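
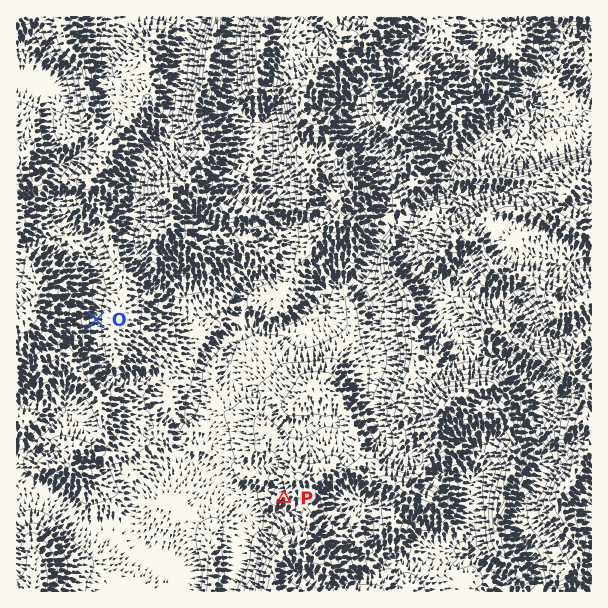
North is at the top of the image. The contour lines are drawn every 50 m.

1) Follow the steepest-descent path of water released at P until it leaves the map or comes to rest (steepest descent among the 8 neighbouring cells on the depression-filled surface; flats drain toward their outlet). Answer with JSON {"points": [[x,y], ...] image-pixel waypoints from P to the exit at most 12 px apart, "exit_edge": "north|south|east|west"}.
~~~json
{"points": [[284, 498], [275, 510], [263, 513], [251, 513], [239, 510], [228, 498], [218, 486], [206, 474], [194, 464], [182, 458], [180, 446], [180, 434], [185, 422], [192, 410], [197, 398], [197, 386], [198, 374], [203, 362], [212, 350], [221, 338], [233, 327], [245, 323], [257, 323], [269, 327], [281, 326], [293, 320], [303, 311], [314, 300], [324, 291], [335, 279], [347, 279], [359, 276], [369, 264], [374, 252], [378, 240], [387, 228], [399, 218], [411, 206], [423, 197], [435, 194], [444, 185], [447, 173], [450, 161], [459, 149], [471, 138], [483, 129], [495, 123], [507, 117], [516, 105], [522, 93], [528, 81], [534, 69], [546, 57], [551, 45], [554, 33], [561, 24], [573, 27], [585, 29], [591, 29]], "exit_edge": "east"}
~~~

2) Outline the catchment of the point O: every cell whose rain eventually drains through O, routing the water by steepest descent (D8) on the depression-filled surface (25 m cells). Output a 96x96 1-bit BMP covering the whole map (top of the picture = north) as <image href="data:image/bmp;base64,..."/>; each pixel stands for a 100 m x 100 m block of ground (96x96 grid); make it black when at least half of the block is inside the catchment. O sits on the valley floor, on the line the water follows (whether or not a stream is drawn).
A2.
<image width="96" height="96" href="data:image/bmp;base64,Qk2+BAAAAAAAAD4AAAAoAAAAYAAAAGAAAAABAAEAAAAAAIAEAAATCwAAEwsAAAIAAAAAAAAA////AAAAAAAAAAAAAAAAAAAAAAAAAAAAAAAAAAAAAAAAAAAAAAAAAAAAAAAAAAAAAAAAAAAAAAAAAAAAAAAAAAAAAAAAAAAAAAAAAAAAAAAAAAAAAAAAAAAAAAAAAAAAAAAAAAAAAAAAAAAAAAAAAAAAAAAAAAAAAAAAAAAAAAAAAAAAAAAAAAAAAAAAAAAAAAAAAAAAAAAAAAAAAAAAAAAAAAAAAAAAAAAAAAAAAAAAAAAAAAAAAAAAAAAAAAAAAAAAAAAAAAAAAAAAAAAAAAAAAAAAAAAAAAAAAAAAAAAAAAAAAAAAAAAAAAAAAAAAAAAAAAAAAAAAAAAAAAAAAAAAAAAAAAAAAAAAAAAAAAAAAAAAAAAAAAAAAAAAAAAAAAAAAAAAAAAAAAAAAAAAAAAAAAAAAAAAAAAAAAAAAAAAAAAAAAAAAAAAAAAAAAAAAAAAAAAAAAAAAAAAAAAAAAAAAAAAAAAAAAAAAAAAAAAAAAAAAAAAAAAAAAAAAAAAAAAAAAAAAAAAAAAAAAAAAAAAAAAAAAAAAAAAAAAAAAAAAAAAAAAAAAAAAAAAAAAAAAAAAAAAAAAAAAAAAAAAAAAAAAAAAAAAAAAAAAAAAAAAAAAAAAAAAAAAAAAAAAAAAAAAAAAAAAAAAAAAAAAAAAAAAAAAAAAAAAAAAAAAAAAAAAAAAAAAAAAAAAAAAAAAAAAAAAAAAAAAAAAAAAAAAAAAAACD/wAAAAAAAAAAAAD//4AAAAAAAAAAAAD//4AAAAAAAAAAAAD//4AAAAAAAAAAAAD//8AAAAAAAAAAAAD//8AAAAAAAAAAAAD//8AAAAAAAAAAAAD//8AAAAAAAAAAAAD//8AAAAAAAAAAAAD//4AAAAAAAAAAAAD//4AAAAAAAAAAAAD//4AAAAAAAAAAAAD//wAAAAAAAAAAAAD//wAAAAAAAAAAAAD//wAAAAAAAAAAAAD//gAAAAAAAAAAAAD//gAAAAAAAAAAAAD//gAAAAAAAAAAAAD//AAAAAAAAAAAAAD//AAAAAAAAAAAAAD/+AAAAAAAAAAAAAD/+AAAAAAAAAAAAAD/+AAAAAAAAAAAAAD/8AAAAAAAAAAAAAD/+AAAAAAAAAAAAAD/+AAAAAAAAAAAAAD//AAAAAAAAAAAAAD//gAAAAAAAAAAAAD//gAAAAAAAAAAAAD//gAAAAAAAAAAAAD//gAAAAAAAAAAAAD/+AAAAAAAAAAAAAD/+AAAAAAAAAAAAAD/+AAAAAAAAAAAAAD/8AAAAAAAAAAAAAD/8AAAAAAAAAAAAAD/8AAAAAAAAAAAAAD/8AAAAAAAAAAAAAD/8AAAAAAAAAAAAAD/8AAAAAAAAAAAAAD/8AAAAAAAAAAAAAD/4AAAAAAAAAAAAAD/4AAAAAAAAAAAAAD/4AAAAAAAAAAAAAD/wAAAAAAAAAAAAAD/gAAAAAAAAAAAAAD/AAAAAAAAAAAAAAD/AAAAAAAAAAAAAAD/AAAAAAAAAAAAAAD/AAAAAAAAAAAAAAD/AAAAAAAAAAAAAAA="/>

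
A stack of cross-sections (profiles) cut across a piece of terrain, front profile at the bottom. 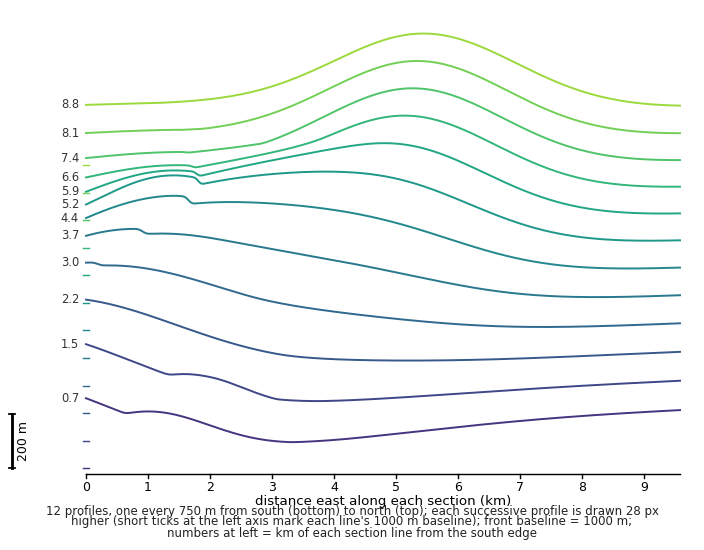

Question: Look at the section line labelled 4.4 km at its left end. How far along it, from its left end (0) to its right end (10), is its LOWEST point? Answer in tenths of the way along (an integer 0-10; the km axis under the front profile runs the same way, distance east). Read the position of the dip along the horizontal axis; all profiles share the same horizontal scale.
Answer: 9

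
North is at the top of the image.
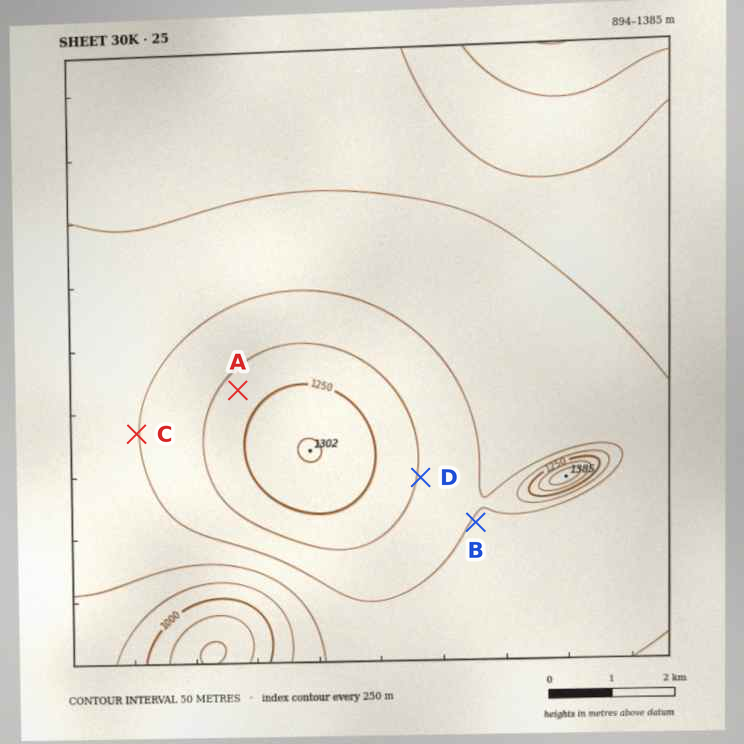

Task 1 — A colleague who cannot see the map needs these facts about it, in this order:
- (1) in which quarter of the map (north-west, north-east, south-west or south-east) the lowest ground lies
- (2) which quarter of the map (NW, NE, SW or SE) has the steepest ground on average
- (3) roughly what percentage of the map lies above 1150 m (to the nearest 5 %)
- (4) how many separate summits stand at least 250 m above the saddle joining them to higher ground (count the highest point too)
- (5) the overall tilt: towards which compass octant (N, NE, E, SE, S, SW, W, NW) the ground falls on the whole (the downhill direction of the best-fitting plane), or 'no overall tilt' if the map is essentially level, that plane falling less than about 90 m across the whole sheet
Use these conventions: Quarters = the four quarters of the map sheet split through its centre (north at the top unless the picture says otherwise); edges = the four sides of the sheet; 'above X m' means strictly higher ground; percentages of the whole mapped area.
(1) The lowest ground is in the south-west quarter.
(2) Slopes are steepest in the south-west quarter.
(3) Roughly 25 % of the ground is higher than 1150 m.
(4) Counting only tops that stand 250 m proud, the map has 1 summit.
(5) On the whole the map has no overall tilt.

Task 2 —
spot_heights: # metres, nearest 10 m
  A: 1220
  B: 1150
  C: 1150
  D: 1200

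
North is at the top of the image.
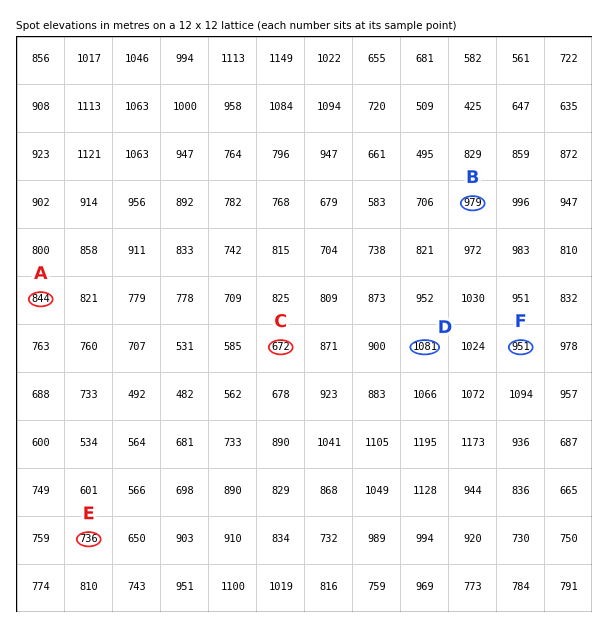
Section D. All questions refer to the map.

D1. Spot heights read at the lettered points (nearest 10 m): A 840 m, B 980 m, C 670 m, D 1080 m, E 740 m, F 950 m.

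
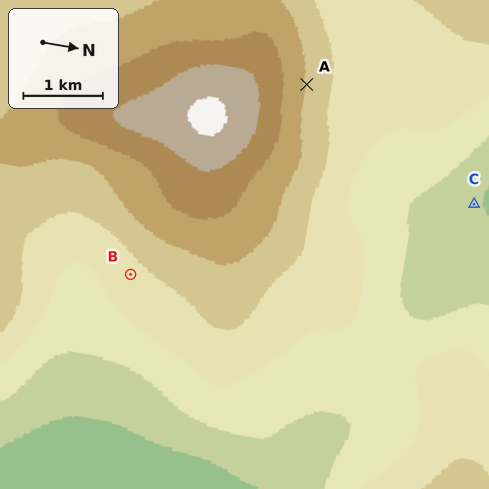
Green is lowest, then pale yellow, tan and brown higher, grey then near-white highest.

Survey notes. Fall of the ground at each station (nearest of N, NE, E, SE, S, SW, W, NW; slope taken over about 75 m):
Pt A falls N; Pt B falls SE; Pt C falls N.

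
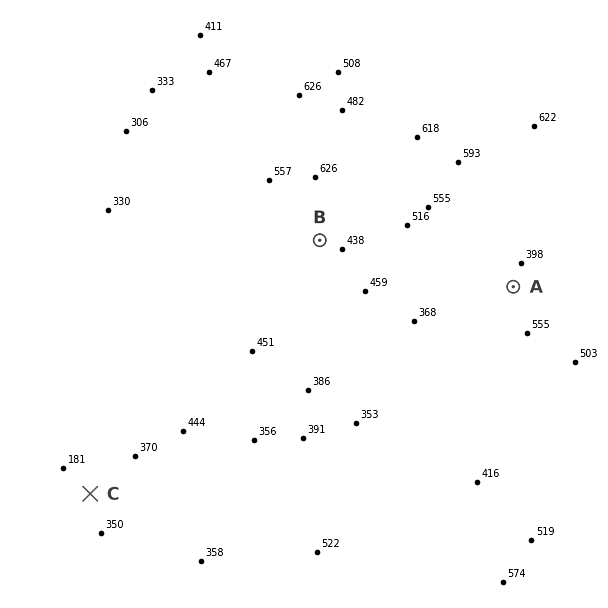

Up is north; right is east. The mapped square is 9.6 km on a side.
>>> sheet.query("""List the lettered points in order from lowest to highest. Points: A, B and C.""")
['C', 'A', 'B']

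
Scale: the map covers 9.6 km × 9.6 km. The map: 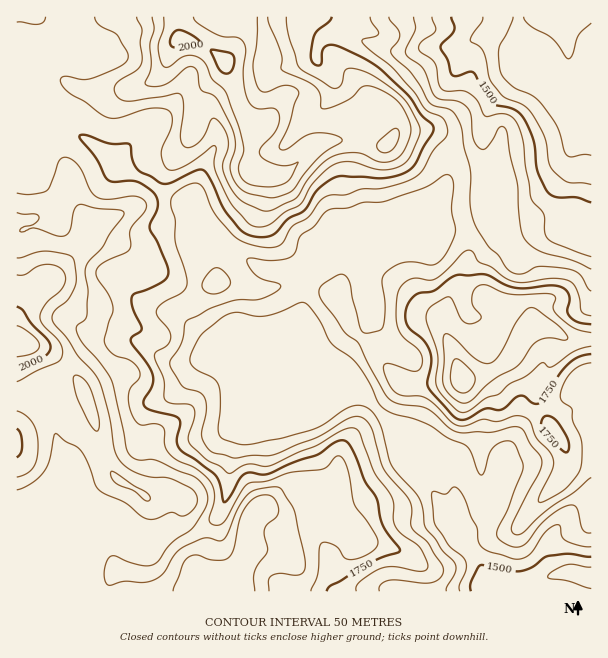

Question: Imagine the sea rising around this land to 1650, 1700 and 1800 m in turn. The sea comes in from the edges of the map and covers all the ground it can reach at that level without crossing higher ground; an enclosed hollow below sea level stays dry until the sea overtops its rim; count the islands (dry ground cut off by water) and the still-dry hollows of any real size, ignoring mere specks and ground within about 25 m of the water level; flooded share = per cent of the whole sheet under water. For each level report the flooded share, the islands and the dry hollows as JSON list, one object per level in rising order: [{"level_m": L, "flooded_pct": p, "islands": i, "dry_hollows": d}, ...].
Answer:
[{"level_m": 1650, "flooded_pct": 31, "islands": 0, "dry_hollows": 0}, {"level_m": 1700, "flooded_pct": 41, "islands": 0, "dry_hollows": 0}, {"level_m": 1800, "flooded_pct": 63, "islands": 0, "dry_hollows": 0}]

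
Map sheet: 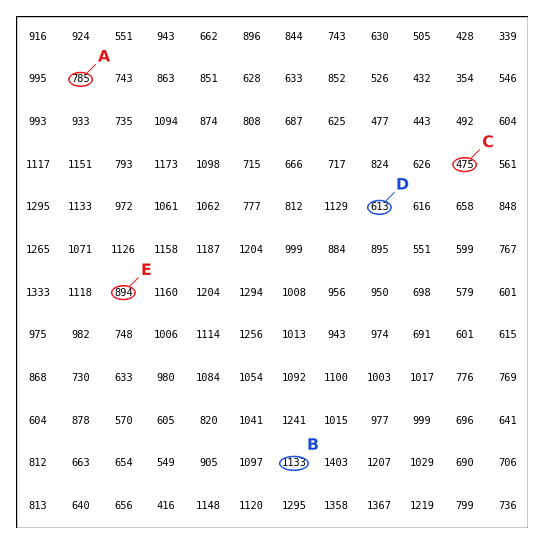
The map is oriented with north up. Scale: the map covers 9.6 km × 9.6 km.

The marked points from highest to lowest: B E A D C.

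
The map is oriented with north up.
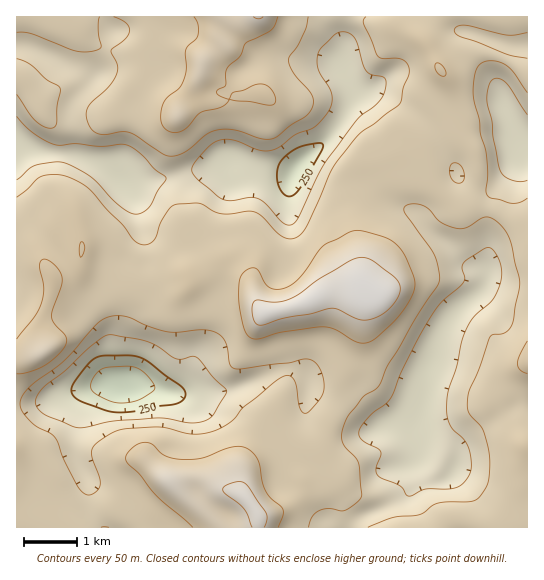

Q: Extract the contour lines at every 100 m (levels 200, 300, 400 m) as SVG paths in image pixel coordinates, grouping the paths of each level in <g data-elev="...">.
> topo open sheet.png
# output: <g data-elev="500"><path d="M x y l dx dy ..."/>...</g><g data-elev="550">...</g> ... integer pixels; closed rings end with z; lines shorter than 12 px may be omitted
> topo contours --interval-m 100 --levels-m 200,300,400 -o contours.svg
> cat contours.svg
<g data-elev="200"><path d="M114 402l-16-7-7-6 0-6 2-5 9-9 23-3 10 1 10 6 9 12 0 5-14 9-13 4z"/></g><g data-elev="300"><path d="M407 496l-7-10-22-11-2-6 5-14 0-4-20-12-2-4 0-5 12-16 19-15 13-32 28-51 11-14 22-20 1-5-3-10 1-4 20-14 7-1 5 5 5 10 2 11-2 9-7 16-19 18-8 13-4 11-5 25-8 23-2 10 0 15 2 9 4 7 12 10 4 9 2 13-1 11-6 9-7 5-10 2-21 0-15 7z"/><path d="M77 428l-35-15-6-7 0-8 9-12 20-15 26-25 16-11 6 0 34 7 10 4 20 13 18-2 6 4 13 17 12 12 0 4-13 21-5 4-7 3-12 1-22-4-12-1-41 3-28 6z"/><path d="M287 225l-5-3-16-18-8-5-8-2-20 4-10-3-24-20-4-5 0-6 15-18 11-8 15-1 25 10 12 1 9-4 16-12 16-6 6-4 11-14 4-12-2-10-12-20-1-8 1-8 4-6 13-13 6-2 6 0 6 4 3 5 10 30 4 3 12 3 3 2 0 12-8 12-20 17-29 38-10 17-20 43-5 6z"/><path d="M527 180l-8 2-9-3-7-4-4-6-6-32-1-16-5-20 1-12 3-8 7-3 8 5 21 32"/><path d="M17 116l17 18 12 7 9 4 20-1 24 2 22-2 8 2 12 8 13 15 12 9-17 29-6 5-6 2-8-2-10-6-29-30-25-13-10-1-20 3-6 4-12 11"/></g><g data-elev="400"><path d="M278 527l5-12 0-6-16-16-5-11-4-21-4-7-7-5-6-3-8 1-31 11-19 1-10-1-8-2-12-11-4-2-7 0-7 3-9 9 0 4 1 4 12 11 19 23 35 30"/><path d="M17 374l12-2 16-7 14-11 7-11-1-8-11-12-3-6 2-8 8-23 1-9-5-10-10-7-5 0-2 5 4 24-4 17-5 11-18 22"/><path d="M357 342l10 1 11-7 22-22 9-12 5-11 0-12-8-21-7-11-9-7-28-9-7 0-6 1-26 14-24 32-8 7-9 4-8 0-5-2-5-5-5-11-4-3-6 1-8 6-2 11 1 21 4 22 6 8 8 2 23-7 42-5 12 3z"/><path d="M527 341l-7 14-3 8 3 7 7 3"/><path d="M80 257l2-1 3-7-1-4-2-3-3 5z"/><path d="M440 75l5 1 1-5-4-6-5-2-2 2 0 4z"/><path d="M194 17l4 7 0 10-1 4-9 8-2 4 0 19-2 10-5 9-13 11-5 11 0 8 1 7 5 5 6 2 10-2 16-17 22-6 9-8 39 6 6-2 0-5-2-7-4-4-6-3-8 1-12 5-9 2-5 7-10-3-3-3 2-3 7-4 2-17 13-12 6-14 25-13 4-5 3-8"/></g>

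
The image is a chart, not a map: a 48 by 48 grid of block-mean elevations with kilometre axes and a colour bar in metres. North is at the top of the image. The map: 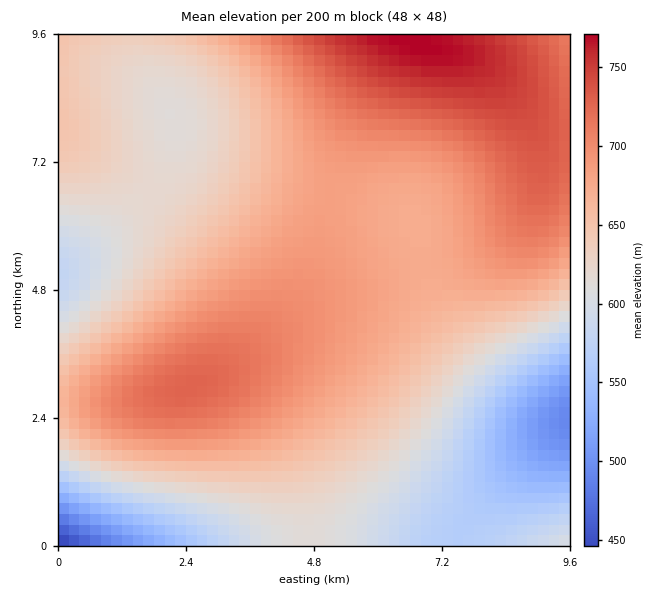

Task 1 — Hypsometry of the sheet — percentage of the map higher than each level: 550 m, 95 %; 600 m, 84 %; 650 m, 56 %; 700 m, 22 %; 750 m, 3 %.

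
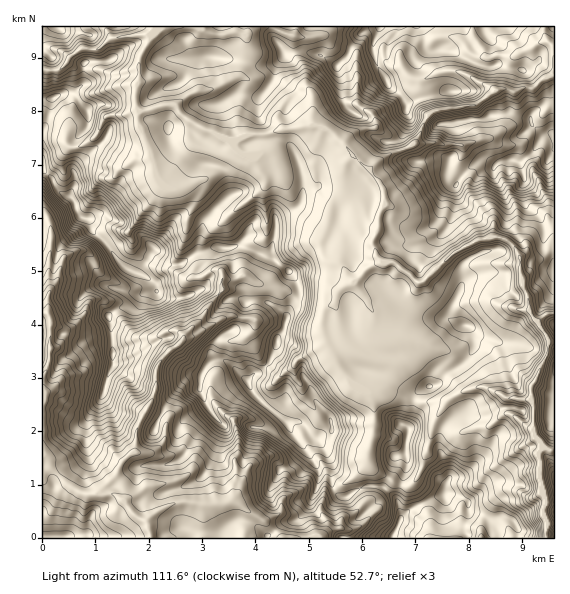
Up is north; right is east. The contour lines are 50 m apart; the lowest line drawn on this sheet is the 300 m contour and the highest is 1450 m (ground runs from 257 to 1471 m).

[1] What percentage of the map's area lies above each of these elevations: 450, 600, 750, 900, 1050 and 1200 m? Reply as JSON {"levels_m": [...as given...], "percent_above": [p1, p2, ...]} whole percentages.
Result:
{"levels_m": [450, 600, 750, 900, 1050, 1200], "percent_above": [92, 84, 57, 37, 21, 9]}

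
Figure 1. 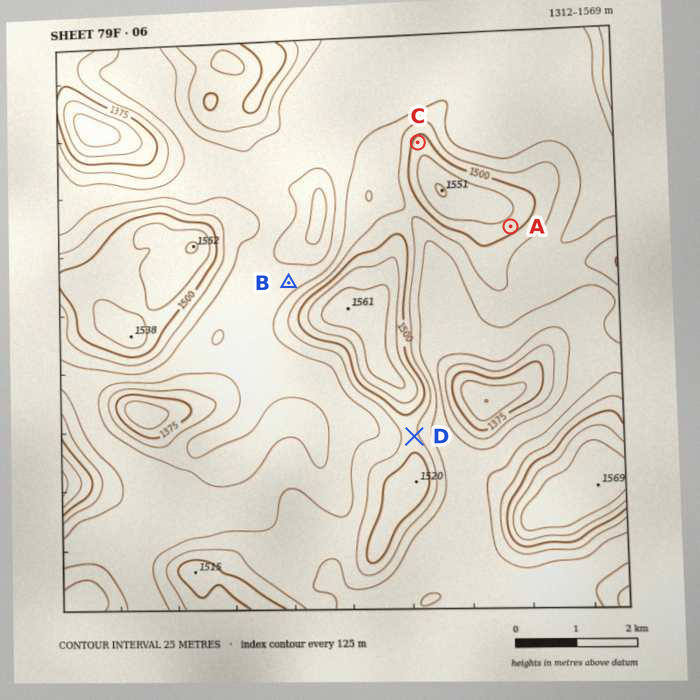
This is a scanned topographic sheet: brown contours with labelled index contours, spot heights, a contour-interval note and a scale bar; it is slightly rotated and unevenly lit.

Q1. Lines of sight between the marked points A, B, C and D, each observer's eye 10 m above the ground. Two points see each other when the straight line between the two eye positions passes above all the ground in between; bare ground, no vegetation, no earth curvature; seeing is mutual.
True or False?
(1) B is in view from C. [True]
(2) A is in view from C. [False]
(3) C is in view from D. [False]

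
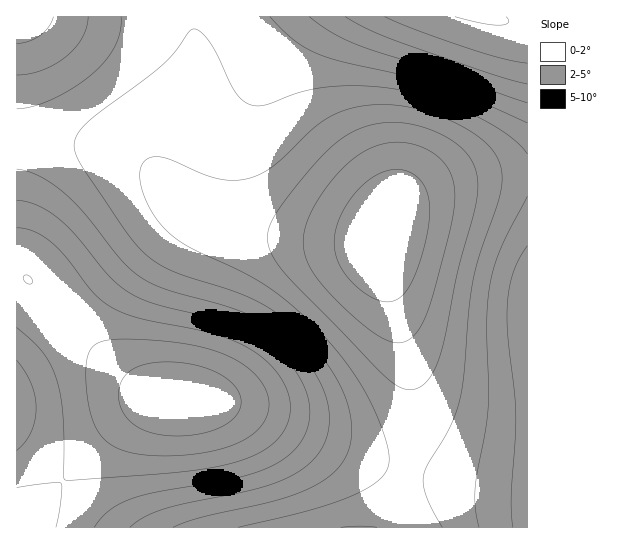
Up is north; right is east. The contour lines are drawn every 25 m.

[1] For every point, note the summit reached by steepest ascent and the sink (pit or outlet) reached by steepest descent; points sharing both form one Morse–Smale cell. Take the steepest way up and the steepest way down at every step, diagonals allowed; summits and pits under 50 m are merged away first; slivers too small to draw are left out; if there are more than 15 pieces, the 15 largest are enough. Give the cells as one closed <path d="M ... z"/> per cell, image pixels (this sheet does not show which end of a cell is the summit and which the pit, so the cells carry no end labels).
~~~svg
<path d="M39 140l-23 1 1 387 511-1-1-354-54 4-43 11-17 8-17 14-8 13-3 11-4 5-51 1-65-7-51-12-29-16-13-11-23-27-16-11-39-11z"/><path d="M527 16l-336 0 4 19 0 26-8 28-26 61-1 20 3 9 6 11 21 19 36 16 23 6 49 6 32 3 45 0 6-1 4-5 3-11 8-13 9-9 18-10 50-14 54-4z"/><path d="M190 16l-173 0-1 123 58 4 44 8 24 10 24 26-6-17 1-20 26-61 8-28 0-26z"/>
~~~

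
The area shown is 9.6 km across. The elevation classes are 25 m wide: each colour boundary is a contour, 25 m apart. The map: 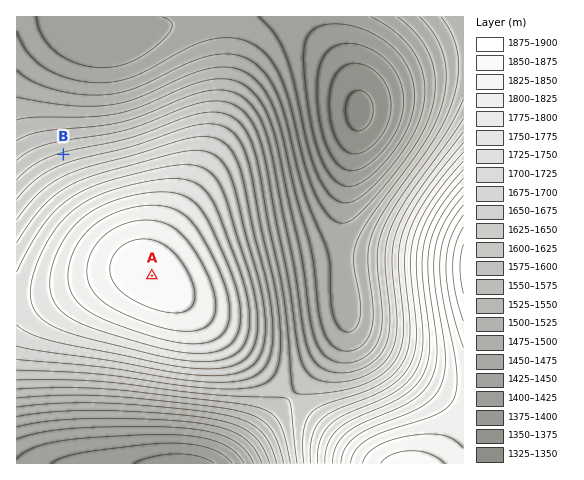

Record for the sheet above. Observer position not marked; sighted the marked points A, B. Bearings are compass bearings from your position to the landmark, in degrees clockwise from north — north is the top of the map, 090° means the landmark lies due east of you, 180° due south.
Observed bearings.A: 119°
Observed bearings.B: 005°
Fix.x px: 57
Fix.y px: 223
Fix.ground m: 1745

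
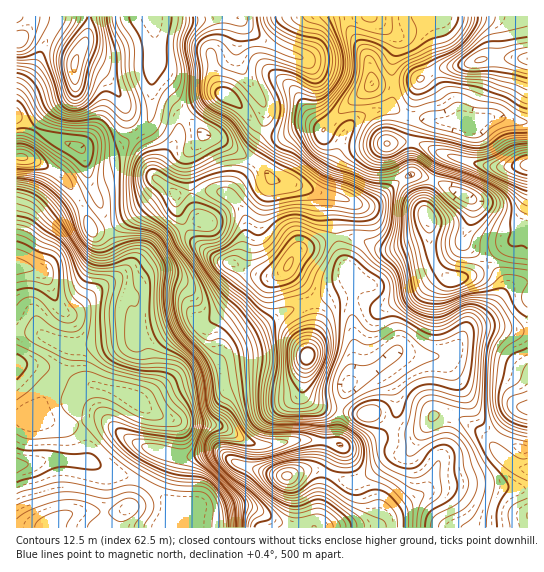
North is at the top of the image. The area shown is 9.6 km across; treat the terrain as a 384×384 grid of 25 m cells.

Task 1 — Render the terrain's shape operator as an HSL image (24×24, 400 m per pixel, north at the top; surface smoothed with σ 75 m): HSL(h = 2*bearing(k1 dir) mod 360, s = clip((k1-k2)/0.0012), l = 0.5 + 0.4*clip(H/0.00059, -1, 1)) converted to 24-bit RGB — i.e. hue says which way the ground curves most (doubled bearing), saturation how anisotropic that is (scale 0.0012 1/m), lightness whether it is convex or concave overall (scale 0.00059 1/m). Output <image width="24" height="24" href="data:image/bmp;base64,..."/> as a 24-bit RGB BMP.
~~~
<image width="24" height="24" href="data:image/bmp;base64,Qk32BgAAAAAAADYAAAAoAAAAGAAAABgAAAABABgAAAAAAMAGAAATCwAAEwsAAAAAAAAAAAAAgYOcloegon6gbm6Yj2ajsZ1wWnyHeHx+bG9/JxdRd+JN1m4nm10YcogtVEQ7eIw8e65NWFpsWY9+k7OfmIGohmeZjn+Pf4aVfol7foh4jpV8g3GWYnWWuH+Akj5tgWtFXUk2KQocncAMm1IxydSEWLuQQFqOj8Cqa42XalxzU6pTXYdOfHtcg2lskZRygotgjYpgiYdqiIFmgG9ke2FReTMji0s2roJkdReJdC/Qw/71ns3/19f0so7uaKjla2/XzEKxlnqafaZ3V4uMfWyFgWZkmpFea6emhI9lcoVdgYhle15sijtpeZnWw+L1fJLyYAT/zP/3Y8HzRGsCaIIK4zcYvnEtJwwby3I6j7Gcr3x/VHhRUl9klnJkicGWhIlHjI+TfYqWfIOWaUmVid/acuHKnoJBVyQ7V3gYvJ8AYwAG7D0Eb3gDKTMAhJQEIChqR+lAV596sGOmunyfSnOhdcG1oytDnVw/l4uXj4t9amuCYqarg7dedEk+dT0/cDdcaCKM3b5uPoi4w5rV7tjztcjth9HxJnb/z8nlTU2xWWKWpbPDcJTEeC2Ywm6zsMDWiHt5l3t7cIJ8eIZagl0/dlo8XG1HVFmNJyl85uy1P1OSbJufxIN65dFuM49HLV1dg5VEkFt0YKKQmadvdU5jVCxwr8uGjZlogX1hjXdej3Blhk54qktqp69xW6SoMjBWN3Qqm+VtU16DU35+u0119+rUQcOSL09xaoljZIBofIdoioBdalt2OjZ3ysyPg5N9cXyYeqKnfYivZkmqnIyxmaq5lkSzmRubg+qZUrByXHVyUFdrX8Wp7PDb5o7PIyaBlYNwXnpiemRWlY5HSHpXNFl+tcKOmXx1gZKYdqOMcVN7elSFoKWCm4duZyaLn3HPqt65iU+Sel5xVZ1PJNBKssVG009QWjWFn3qGjFZ+ezEyyMc+LoItJk8/iZs7pZBMiqCTkFuWjUdnSYBtpaiDlmWPNx6CuuWtpkeEnDBJfm9YpcZ4T408VI43oZVcb1aUcoaZmSW904a/yaGjtWdRI2pRPa1ziaeZmI9qeTt5tU93pJc8N4YsmXZfIj1o2MJjaBU8xLNdes7HmaPKxJOzWKt/XIRta2N6eVJQNCZGxMOHtpPB1sbwlJ3uQou0YINQfWVHXUxBdC5H5KhlRLdJMGA9QitKmWkxVMXa1fH2ga7NVGam1JKtuoOZWYyLXURflkqhSV65ZbhpntmESpWCsEF5s0eMcHChd19wiER/STuW3fXWt1/Siz2FJklVeeGbae+xbjxizZBiTF1viqd0zq3IplXTaW/SVJfVhzLLvpN7zt54O15lTk2VrYuqfnucWmeRa1iYRs+mo+eRiSin0nfSX27JiuGBXWU4PU4yntZjRYWye7auqX90hmSXY4+hejNrVTBs1seqyebGWGrPL0CPrl+FtGFYYVA8bnNMge+QYzmgR0R7uGKFbq17nde8dkjQirjSgNCNRGFiZnxCiEwwdk4YOx0JYVwXEIRNoeWv27KHSw4YKhAJT0QOzL8jUsC4bvvqkt/HYyWOTVqVbHnD2vHjSIu4c1ywr4qcs296eT5haj4pYyQfuF8+WGqvr7uEJbwTFS8EXx0AixYRR4Psp8z2o7Xh1eP2SXHYfzNFSDNesJ9hJ8hw0Z9cg1A/OGxEkntWmxUjlShAhmWwelOzmdy4UGDTyJDc7NPpAQ7hzPH/zOn/Wpn8emLUtrzkvEsMYg4FclkaJ1oxobdNM6wwa3pIuo14cj1POB4WyLw5bdbellPNf6PN08+tMGh7ZMe32rLQSl3YaaYzeFonU08tPo8wdIwhdjVazF7G4aihKci8U7aZgcuYN0p/sWZvsAx+bMK8jfi+P0GKQ0lyhdmgzV/bzlyfPpAngHoroGEwd31Jd31dg29UaGQ3knE2SG98U0l/9/DTSX7JWcqnXpuqQk2BXDqFm2nN1vDkmF65fTR/atGqWtebNSpi33Sk16avMEeo0IWVaKOPbUQ/fX9GiIhkbphpQI1jL1qZ9ffUjUqlZLRtU0xzXmJ7PSdbo9NblcFQhEeCdcfJa9OOaCU6RDVHhW5E3+qeK0OYkrTOynLtx5n6vKfnaInJgHy8mdDVEnqa2LaT3KScWZ2yak2ZWleDKCObwuLEspK3WnegqXU+cCsWcGA1NkpRXtBvsdygfkKNS3A8U5E+PGB/3IidhXC5cpO5wHFpPnSOOHs69+ONQE5tdlB1ZmR+N11yp8srr5o5az9VtDSJp5LDkY/BN2i+deFne2xChlVffIpxdIhgNFRMn5U2so9LfYJX"/>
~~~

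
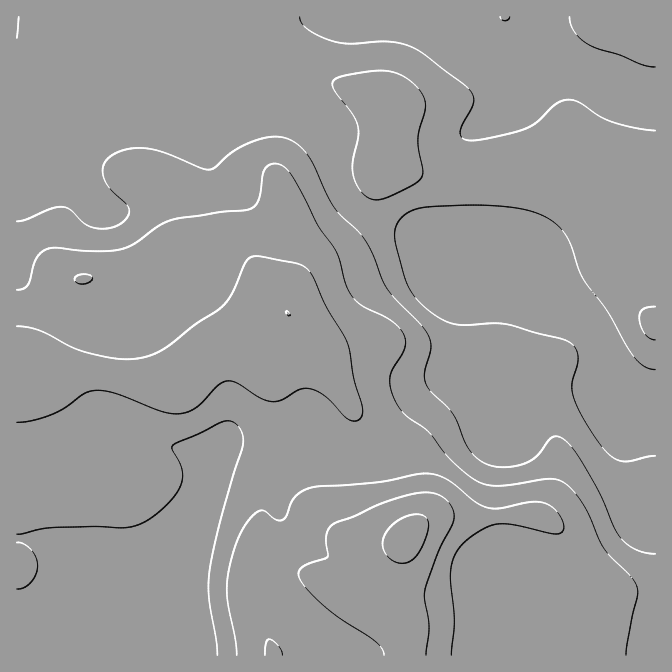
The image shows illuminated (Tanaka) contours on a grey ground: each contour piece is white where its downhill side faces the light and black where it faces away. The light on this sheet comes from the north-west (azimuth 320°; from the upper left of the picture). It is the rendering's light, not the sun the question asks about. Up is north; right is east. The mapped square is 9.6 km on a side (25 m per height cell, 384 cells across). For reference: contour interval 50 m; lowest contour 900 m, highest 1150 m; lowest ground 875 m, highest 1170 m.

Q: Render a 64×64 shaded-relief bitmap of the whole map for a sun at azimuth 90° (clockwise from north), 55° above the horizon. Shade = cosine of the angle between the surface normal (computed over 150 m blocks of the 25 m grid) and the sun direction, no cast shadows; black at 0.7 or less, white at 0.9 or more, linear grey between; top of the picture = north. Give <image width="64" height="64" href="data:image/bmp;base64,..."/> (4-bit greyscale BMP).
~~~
<image width="64" height="64" href="data:image/bmp;base64,Qk12CAAAAAAAAHYAAAAoAAAAQAAAAEAAAAABAAQAAAAAAAAIAAATCwAAEwsAABAAAAAAAAAAAAAAABEREQAiIiIAMzMzAERERABVVVUAZmZmAHd3dwCIiIgAmZmZAKqqqgC7u7sAzMzMAN3d3QDu7u4A////AJmZmZmZmZmZmYUgE2mqqZmZmHaKzu3KqZmIiKu7u6qZmZmZmZmZmZmZhCAUeaqZmZmHZ4rO7cupmYiImruqqpmZmZmZmZmZmZl0ECWJqZmZiHZnm97ty6mZmIiaqqqqmZmZmZmZmZmZmXMQJoqZmZh3d3ir3u7bqpmYiJqqqqqpmqmZmZmZmZmYYgE2mZmZh3d4iavd7tyqmZmZmZmqqqmqqpmZmZmZmZhSAUeZmYd3iIiJq83u3KmZmZmZmZqqqqqqmZmZmZmZmFIBR5mYh4iZmIirze7bqZmZmZmYmruqqrupmZmZmZmYUgFHmYh4iamHeJvO/tuZmZmZmYiau6qqu6mZmZmZmZhiEUeJiIiZmHZnm9//25mZmZmIiavLqqq7qZmZmZmZmGMRR4mIiJmXZVaL7//bqZmZiIiavMuqqqqpmZmZmZmZdBFHiZh3iIdlVovv/9yqmYh3ibzd3KqaqqmZmZmpmZl0IkeZl2Znd2VWi9//3LqYh3ibzu7cqpmZmZmZmaqpmYUyR5mXZWd3ZVV6zv7cupiIiaze/+ypmZmZmZmZq7qZhjNHmZdlZ4dmVWi97uy6mIiave//25mZmZmZmZmru6mHQ0aJl2Z4h3ZVZ5ve7bqYiavN7/7amZqpmZmZmau7updURomYd3iId2Zmis3suYiIm83u7cqZqqqZmIiJq8zLqGRGiZiIiIiHdmZ5vdy5h3eKve7tuZmqqpmId4mrzMuoZUZ5mYiZmIiHd3m83LmHZ3m83typiKqqmYd3eJq8y6l1VnmZmZmZmYiIib3duodmaKzd26iIqpmZmYd4mau7qXZWeJmZmZmZmYiazd3KmHZnnN3LqIipmZmZmZiZqruphmZ4mZmYiZmZmavN3cqYdmes3cupiJqqmZmZmZmZqqqHZniZmYiImqqqq97dupmGZ6zdy6mZmqqqmZmZh4iauphmeJmZh3iru7q83dy6mYdorN3KmZmaqruqqYd3eJq7qHZ4mph3eKvMu7zNy7qZh3m83bmZmZqqu7qZd2Z4m8y5dniaqHd5vNzLvMy7qpmYirzMqZmZmqu7qph3ZnirzLl2eKqod4rN3czMy7qqmZmavMupmZmaqrupmHd3eKvMuHZ5qpiIm83dzMy7qZmZmaq7y6mZmZqqqpmId3d4q8y4d4mqmIms3d3d3LqZmZmZq7vLqZmIqqqqmZiId3ebzKh3mqmYmrzczN3cupmZmZmru8yph2eqqqqZmZh2Vnm7qYiamYmrzMy8ze3KmZmZmaq7zKl0VqqrqqqqmXZUaKqpiZmIibzMy7vO7cupmZmZqqvMqFNFmqu6qqqZl1RGiZmJmIiazMy7u97uy6mZmZqqqruWMkaaq7upmZmZhUV4iIiIiKvNzLq83u3KmZmaqqmaqoQiVpqqqpmZmZmYZWd3eIeJvN3curze7cqYiJqqqZmYYyRnmZmZmZmZmZmHVmZneIq93dy7vN7tupmZmZmZmZdDRXiYiIiaqZmZmZl2VFZ4ms3t3LvN7tuZmZmZmZmZdURniYdmZ5q7qZmZmZdTRXirze3czN7uyZmZmZmZmZhUVniZdlVnmru6qZmZmWM1eavN3dzM3v65mZmZmZmZhkVomZl2VWeJqqqqqZmZdEaJqrzd3M3e/amZmZmZmZl1VnmZmXZWeIiZiImqqZl1V5mZq83d3e7smZmZmZmZmWRXiZmZdmiZmId2Z4q7mHZ5qpmbzN3d7uuZmZmZmZmYZWiZmZl3eKqph2VEaKuod4qqmZvMzM3e25mZmZmZmZdWeJmZmXd5qqqYZURXmZiImqmZrN3MzN3bmZmZmZmZdmeImZiZiIiqqph2VVaIiIiZmIm93cu7zdupmZmZmId3eImZmZmIiJqpmIdmd4iIiId2it7tupq8y6mZmIiIh4iJmZmZmYiImZmYd3iImIiIdlaL3uyoiKu6qZmYiIiIiZmZmZmZmIiJmYd3iJqqmYdlRpzu25dnmrupmZmZmZmZmZmZmZmZiImId2eJqrqph2RGrO7ahmaKu7qpmZmZmZqpmZmZmZmYiIh2Z4mruqmHVVet7cp2Voq8y6mZmZmaqqmZmZmZmZiIiHd3iauqmHZlaKzduXVWirzMupiJmZmZmZmZmZmZmJmYiHiZqqmId2Z4rMy5dVaKvNzKmIiImZmZmZmZmZmZmZmYiJmqmYh3d3ibu6hlVoq83cupiIiIiJmZmZmZmZmaqpmZmamZiIh3eJq6mGVWibzNzLqZiIiIiZqqmZmZmaqqmZmZmZmZiIiImamHZWeJq8zMuqmZiIiJqqqZmZmaqqqZmZmZmZmZiIiZmHZmZ4mrzMy7qZmYiImqqpmZmaqqmZmZmZmZmZmZmIiHdmZ4mqvMzLuqmZiIiaqpmZmZqqmZmZmZmZmZmZmIh3d3d4iaq8zMuqqZmYiZmpmZmZmqmZmZmZmZmZmZmYh3d3eIiJq7zMuqqZmZmZmZmZmZmZmZmZmZmZmZmZmYh3d4iIiImqvMuqmZmZmZmZmYiJmZmZmZmZmZmZmZmYiHeImZmIiZq7uqmZmZmZmZmIiImYmZmZmZmZmZmZmZiIiJmqqZiJmqqqmZmZmZmZiIiJmZiZmZmZmZmZmZmZiIiJqqqpmYmZqpmZmZmZmZh3iJmZmJmZmZmZmZmZmZmIiJqqqpmZmZmZmZmYiZqpmHeJmpmYiZmZmZmZmZmZmYiJmrupmZmZmZmZmZiJmqmHZ4mqmZ"/>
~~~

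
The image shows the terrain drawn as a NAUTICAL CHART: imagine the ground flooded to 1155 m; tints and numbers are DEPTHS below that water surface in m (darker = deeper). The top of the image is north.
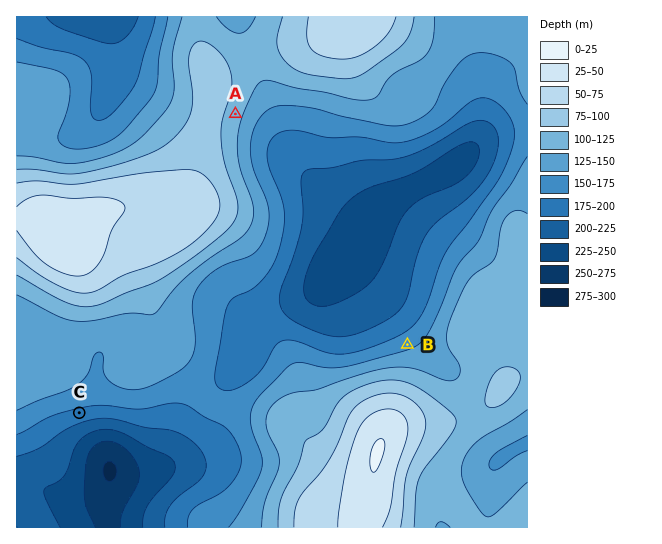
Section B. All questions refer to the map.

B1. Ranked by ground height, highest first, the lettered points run A B C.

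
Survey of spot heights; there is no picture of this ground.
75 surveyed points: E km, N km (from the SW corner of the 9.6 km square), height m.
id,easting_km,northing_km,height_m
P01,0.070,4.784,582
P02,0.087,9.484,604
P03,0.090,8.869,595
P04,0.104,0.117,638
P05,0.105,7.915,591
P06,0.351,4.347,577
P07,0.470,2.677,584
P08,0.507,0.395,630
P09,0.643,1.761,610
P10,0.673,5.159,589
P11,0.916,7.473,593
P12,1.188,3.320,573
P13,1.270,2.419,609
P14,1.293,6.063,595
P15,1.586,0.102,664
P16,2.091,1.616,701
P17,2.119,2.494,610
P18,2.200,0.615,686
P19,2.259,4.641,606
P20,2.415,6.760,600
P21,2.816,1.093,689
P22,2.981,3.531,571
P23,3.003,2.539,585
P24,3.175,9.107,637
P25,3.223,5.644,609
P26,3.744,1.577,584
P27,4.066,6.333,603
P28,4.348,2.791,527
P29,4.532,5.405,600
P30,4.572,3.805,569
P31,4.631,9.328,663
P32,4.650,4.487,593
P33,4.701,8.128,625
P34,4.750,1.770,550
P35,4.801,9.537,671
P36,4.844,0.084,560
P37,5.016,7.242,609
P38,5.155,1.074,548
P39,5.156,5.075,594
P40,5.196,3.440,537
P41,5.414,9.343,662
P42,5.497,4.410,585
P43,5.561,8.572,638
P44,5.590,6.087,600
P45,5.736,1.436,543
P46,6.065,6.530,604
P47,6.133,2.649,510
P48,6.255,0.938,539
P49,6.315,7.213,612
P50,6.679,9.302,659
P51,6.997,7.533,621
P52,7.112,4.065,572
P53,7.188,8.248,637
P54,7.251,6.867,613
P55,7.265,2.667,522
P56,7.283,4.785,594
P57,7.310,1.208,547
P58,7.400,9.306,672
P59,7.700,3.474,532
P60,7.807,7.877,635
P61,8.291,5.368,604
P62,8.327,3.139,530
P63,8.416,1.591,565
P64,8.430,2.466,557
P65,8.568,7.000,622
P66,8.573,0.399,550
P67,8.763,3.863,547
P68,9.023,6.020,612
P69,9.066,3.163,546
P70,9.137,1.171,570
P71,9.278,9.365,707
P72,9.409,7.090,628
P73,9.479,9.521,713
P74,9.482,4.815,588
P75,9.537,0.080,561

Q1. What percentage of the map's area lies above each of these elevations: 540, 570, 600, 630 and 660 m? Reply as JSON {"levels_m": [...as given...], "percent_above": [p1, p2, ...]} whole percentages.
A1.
{"levels_m": [540, 570, 600, 630, 660], "percent_above": [91, 74, 47, 17, 7]}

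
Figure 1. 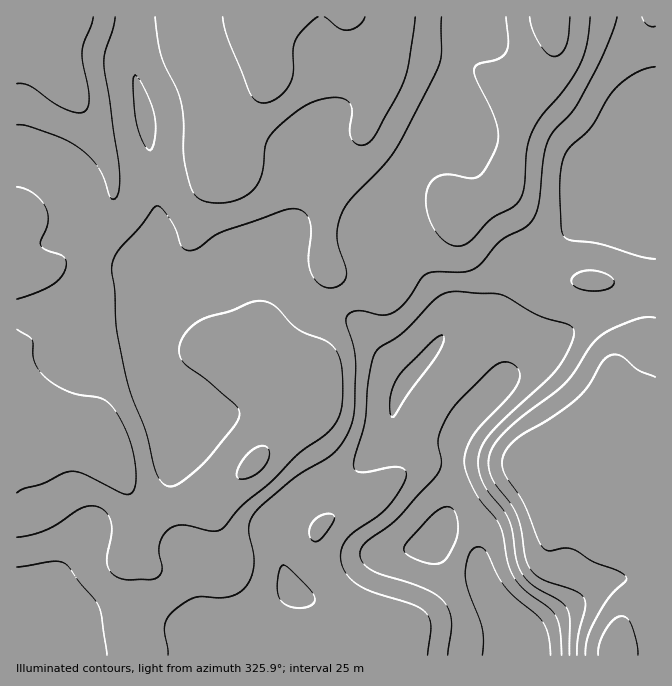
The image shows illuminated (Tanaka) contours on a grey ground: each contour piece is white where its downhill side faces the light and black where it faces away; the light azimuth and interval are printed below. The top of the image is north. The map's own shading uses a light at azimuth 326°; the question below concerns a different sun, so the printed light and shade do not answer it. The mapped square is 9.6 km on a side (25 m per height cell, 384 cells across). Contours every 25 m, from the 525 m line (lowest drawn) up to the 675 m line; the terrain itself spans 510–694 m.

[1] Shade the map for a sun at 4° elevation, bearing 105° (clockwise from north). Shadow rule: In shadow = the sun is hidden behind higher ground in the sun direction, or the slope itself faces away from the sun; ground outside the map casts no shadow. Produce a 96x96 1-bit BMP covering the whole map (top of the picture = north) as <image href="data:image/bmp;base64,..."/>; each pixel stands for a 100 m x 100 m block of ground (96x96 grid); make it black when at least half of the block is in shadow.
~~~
<image width="96" height="96" href="data:image/bmp;base64,Qk2+BAAAAAAAAD4AAAAoAAAAYAAAAGAAAAABAAEAAAAAAIAEAAATCwAAEwsAAAIAAAAAAAAA////AAAAAAAAAAAAAAAAAAAB/wAAAAAAAAAAAAAH/wAAAAAAAAAAAAA//wAAAAAAAAAAAAD//4AAAAAAAAAAAAP//4AAAAAAAAAAAAP//4AAAAAAAAAAAAP//8AAAAAAAAAAAAP//8AAAAAAAAAAAAP//4AAAAAAAAAAAAH8AAAAAAAAAAAAAAD8AAAAAAAAAAAAAAH8AAAAAAAAAAAAAAP8AAAAAAAAAAAAAAf8AAAAAAAAAAAAAA/8AAAAAAAAAAAAAB/8AAAAAAAAAAAAAD/8AAAAAAAAAAAAAH/8AAAAAAAAAAAAAH/8AAAAAAAAAAAAAP/8AAAAAAAAAAAAAP/8AAAAAAAAAAAAAP/4AAAAAAAAAAAAAP/4AAAAAAAAAAAAAP/4AAAAAAAAAAAAAP/gAAAAAAAAAAAAAP/AAAAAAAAAAAAAAP+AAAAAAAAAAAAAAP+AAAAAAAAAAAAAAP+AAAAAAAAAAAAAAf/AAAAAAAAAAAAAAf/AAAAAAAAAAAAAAf/AAAAAAAAAAAAAAf/gAAAAAAAAAAAAAf/wAAAAAAAAAAAAAP/4AAAAAAAAAAAAAH/8AAAAAAAAAAAAAD/+AAAAAAAAAAAAAB//AAAAAAAAAAAAAA//wAAAAAAAAAAAAAP/4AAAAAAAAAAAAAH/+AAAAAAAAAAAAAB//AAAAAAAAAAAAAA//AAAAAAAAAAAAAAP/gAAAAAAAAAAAAAH/gAAAAAAAAAAAAAD/wAAAAAAAAAAAAAB/wAAAAAAAAAAAAAAfwAAAAAAAAAAAAAAHwAAAAAAAAAAAAAAAAAAAAAAAAAAAAAAAAAAAAAAAAAAAAAAAAAAAAAAAAAAAAAAAAAAAAAAAAAAAAAAAAAAAAAAAAAAAAAAAAAAAAAAAAAAAAAAAAAAAAAAAAAAAAAAAAAAAAAAAAAAAAAAAAAAAAAAAAAAAAAAAAAAAAAAAAAAAAAAAAAAAAAAAAAAAAAAAAAAAAAAAAAAAAAAAAAAAAAAAAAAAAAAAAAAAAAAAAAAAAAAAAAAAAAAAAAAAAAAAAAAAAAAAAAAAAAAAAAAAAAAAAAAAAAAAAAAAAAAAAAABAAAAAAAAAAAAAAAAAAAAAAAAAAAAAAAAAAAAAAAAAAAAAAAAAAAAAAAAAAAAAAAAAAAAAAAAAAAAAAAAAAAAAAAAAAAAAAAAAAAAAAAAAAAAAAAAAAAAAAAAAAAAAAAAAAAAAAAAAAAAAAAAAAAAAAAAAAAAAAAAAAAAAAAAAAAAAAAAAAAAAAAAAAAAAAAAAAAAAAAAAAAAAAAAAAAAAAAAAAAAAAAAAAAAAAAAAAAAAAAAAAAAAAAAAAAAAAAAAAAAAAAAAAAAAAAAAAAAAAAAAAAAAAAAAAAAAAAAAAAAAAAAAAAAAAAAAAAAAAAAAAAAAAAAAAAAAAAAAAAAAAAAAAAAAAAAAAAAAAAAAwAAAAAAAAAAAAAABwAAAAAAAAAAAAAABwAAAAAAAAAAAAAAB4AAAAAAAAAAAAAAB4AAAAAAAAAAAAAAB4AAAAAAAAYAAA="/>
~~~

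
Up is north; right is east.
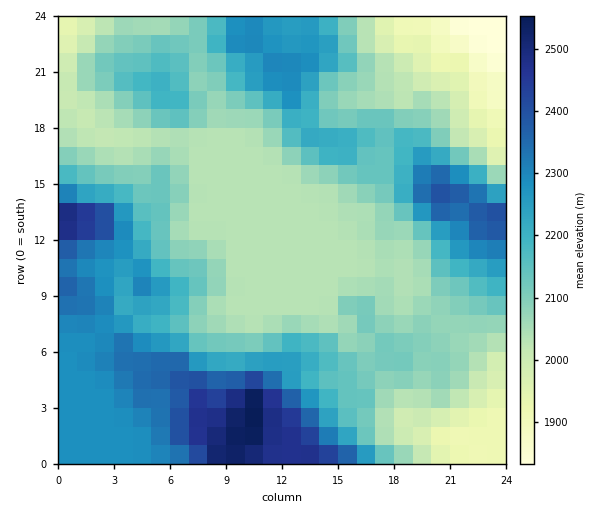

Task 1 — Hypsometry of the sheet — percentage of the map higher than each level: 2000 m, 90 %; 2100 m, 53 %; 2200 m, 33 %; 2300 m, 16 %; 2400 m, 6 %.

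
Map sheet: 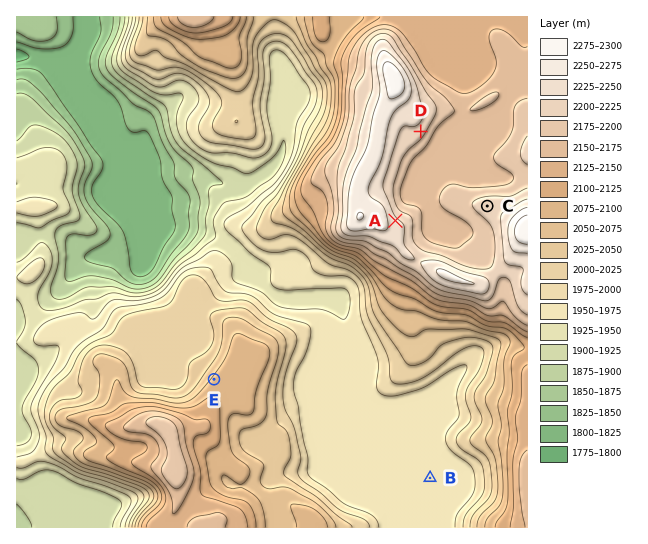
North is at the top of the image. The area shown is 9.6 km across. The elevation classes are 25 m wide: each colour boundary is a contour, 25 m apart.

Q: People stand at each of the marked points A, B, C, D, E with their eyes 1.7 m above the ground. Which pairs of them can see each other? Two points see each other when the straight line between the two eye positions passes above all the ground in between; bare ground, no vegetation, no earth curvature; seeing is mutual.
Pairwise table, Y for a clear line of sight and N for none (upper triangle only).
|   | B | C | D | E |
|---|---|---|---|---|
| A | N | Y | Y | N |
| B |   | N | N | N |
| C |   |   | Y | N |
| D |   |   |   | N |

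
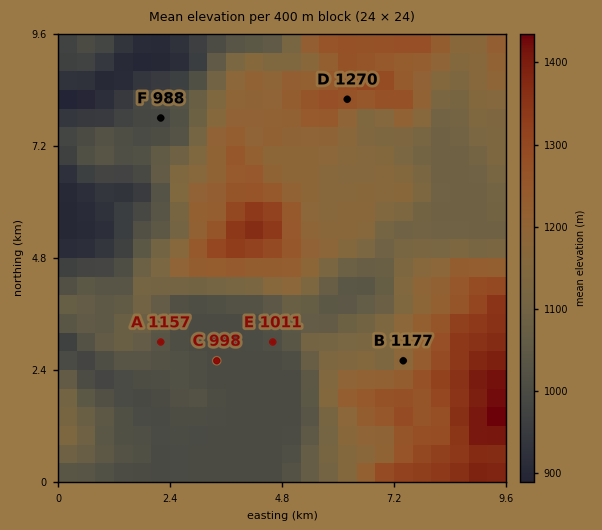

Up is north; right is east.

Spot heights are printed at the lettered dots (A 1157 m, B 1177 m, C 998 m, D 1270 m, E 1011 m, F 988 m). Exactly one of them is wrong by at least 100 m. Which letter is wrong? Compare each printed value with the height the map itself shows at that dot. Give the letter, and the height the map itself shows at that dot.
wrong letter A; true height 1032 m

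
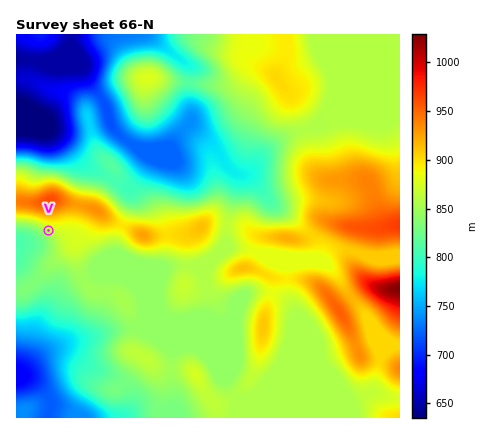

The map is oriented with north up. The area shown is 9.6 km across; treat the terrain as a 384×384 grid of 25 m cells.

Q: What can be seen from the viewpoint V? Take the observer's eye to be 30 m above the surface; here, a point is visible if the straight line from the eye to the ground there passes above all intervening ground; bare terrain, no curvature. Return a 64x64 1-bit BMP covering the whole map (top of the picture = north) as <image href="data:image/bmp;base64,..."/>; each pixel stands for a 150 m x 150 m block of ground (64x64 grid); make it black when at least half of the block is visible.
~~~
<image width="64" height="64" href="data:image/bmp;base64,Qk0+AgAAAAAAAD4AAAAoAAAAQAAAAEAAAAABAAEAAAAAAAACAAATCwAAEwsAAAIAAAAAAAAA////AAAAAAD/gAYBwPAAAP8AAAOBwAAA/wAAA4MAAAD+AAAHBAAAAB4DgAYMAAAABh/gDB4AAAAD/8AcHgAAAAP/wDw/AAAAA/+APn8AAAAD/4Z//wAAgAH/////AAGAAH////+AAYAAP////4ADAAAB////gAMAAAD//8OABgAAAHP+A4AOAAAA4/ADgB4AACDjwAHAPAMD8efgAcB4BwPx5+ABwHge4///8ABgcDz////wAABwf/////BgAGD///gf+PAAAP//4Af7+AAAAP/AAfocAAAA/8AAAAAAAAD/wAgAAAAAAP/AGAAAAAAA//A4AAAAAAD//DgAAAAAAP/+OAAAAAAA//4AAAAAAAD//AAAAAAAAP/4AAAAAAAAgAAAAAAAAAAAAAAAAAAAAAAAAAAAAAAAAAAAAAAAAAAAAAAAAAAAAAAAAAAAAAAAAAAAAAAAAAAAAAAAAAAAAAAAAAAAAAAAAAAAAAAAAAAAAAAAAAAAAAAAAAAAAAAAAAAAAAAAAAAAAAAAAAAAAAAAAAAAAAAAAAAAAAAAAAAAAAAAAAAAAAAAAAAAAAAAAAAAAAAAAAAAAAAAAAAAAAAAAAAAAAAAAAAAAAAAAAAAAAAAAAAAAAAAAAAAAAAAAAAAAAAAAAAAAAAAAAAAAAAAAAAAAAAAAAAAAAAAAAAAAAAAAAAAAA=="/>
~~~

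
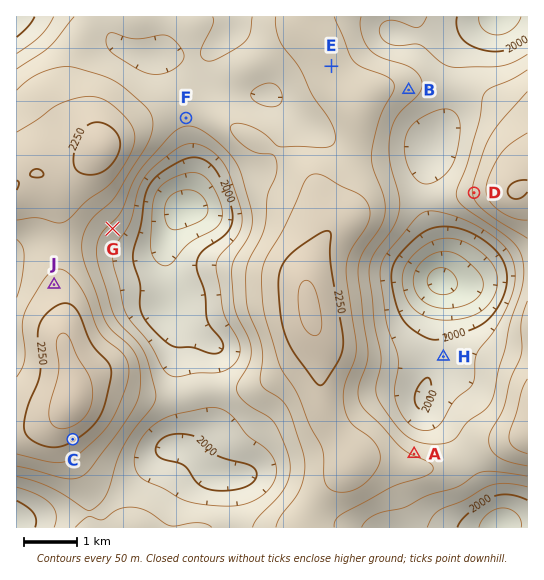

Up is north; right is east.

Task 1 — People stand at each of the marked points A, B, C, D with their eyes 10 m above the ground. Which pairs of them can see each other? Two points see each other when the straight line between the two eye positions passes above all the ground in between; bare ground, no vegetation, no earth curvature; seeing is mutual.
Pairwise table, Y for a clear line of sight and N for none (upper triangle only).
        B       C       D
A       Y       N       Y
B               N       Y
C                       N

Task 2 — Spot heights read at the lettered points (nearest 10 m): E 2170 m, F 2110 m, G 2080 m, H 2010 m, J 2210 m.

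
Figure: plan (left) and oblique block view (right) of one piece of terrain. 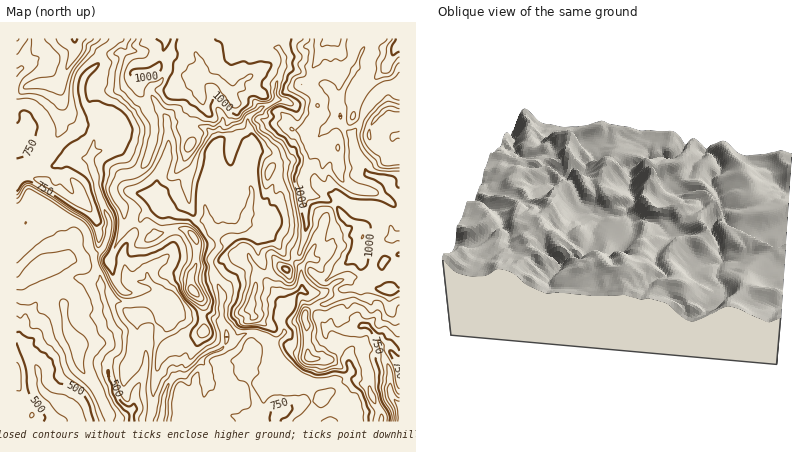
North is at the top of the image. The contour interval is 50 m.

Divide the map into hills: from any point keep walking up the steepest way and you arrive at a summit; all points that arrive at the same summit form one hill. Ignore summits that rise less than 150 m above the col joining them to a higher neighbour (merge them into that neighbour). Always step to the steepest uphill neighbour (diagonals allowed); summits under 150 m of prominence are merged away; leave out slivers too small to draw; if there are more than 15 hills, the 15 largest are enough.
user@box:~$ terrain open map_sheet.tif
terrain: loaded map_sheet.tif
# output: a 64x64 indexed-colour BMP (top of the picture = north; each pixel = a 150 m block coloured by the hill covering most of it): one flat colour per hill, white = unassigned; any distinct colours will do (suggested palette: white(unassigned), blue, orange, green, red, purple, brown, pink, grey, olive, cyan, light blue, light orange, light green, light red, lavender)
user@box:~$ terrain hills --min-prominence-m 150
<image width="64" height="64" href="data:image/bmp;base64,Qk12CAAAAAAAAHYAAAAoAAAAQAAAAEAAAAABAAQAAAAAAAAIAAATCwAAEwsAABAAAAAAAAAA////ALR3HwAOf/8ALKAsACgn1gC9Z5QAS1aMAMJ34wB/f38AIr28AM++FwDox64AeLv/AIrfmACWmP8A1bDFABERERERERERERERERERERERERERERERERERERERERERERERERERERERERERERERERERERERERERERERERERERERERERERERERERERERERERERERERERERERERERERERERERERERERERERERERERERERERERERERERERERERERERERERERERERERERERERERERERERERERERERERERERERERERERERERERERERERERERERERERERERERERERERERERERERERERERERERERERERERERERERERERERERERERERERERERERERERERERERERERERERERERERERERERERERERERERERERERERERERERERERERERERERERERERERERERERERERERERERERERERERERERERERERERERERERERERERERERERERERERERERERERERERERERERERERERERERERERERERERERERERERERERERERERERERERERERERERERERERERERERERERERERERERERERERERERERERERERERERERERERERERERERERERERERERERERERERERERERERERERERERERERERERERERERERERERERERERERERERERERERERERERERERERERERERERERERERERERERERERERERERERERERERERERERERERERERERERERERERERERERERERERERERERERERERERETMRMxEREREREREREREREREREREREREREREREREREREzMzMzEREREREREREREREREREREREREREREREREREREzMzMzMRERERERERERERERERERERERERERERERERERETMzMzMxERERERERERERERERERERERERERERERERERETMzMzMzERERERERERERERERERERERERERERERERERETMzMzMzMRERERERERERERERERERERERERERERERERMzMzMzMzMRERERERERERERERERERERERERERERERETMzMzMzMzMxERERERERERERERERERERERERERERERERMzMzMzMzMzEREREREREREREREREREREREREREREREREzMzMzMzMzERERERERERERERERERERERERERERERERETMzMzMzMzMxERERERERERERERERERERERERERERERERMzMzMzMzMzEREREREREREREREREREREREREREREREREzMzMzMzMzMxERERERERERERERERERERERERERERERERMzMzMzMzMxERERERERERERERERERERERERERERERERETMzMzMzMzERERERERERERERERERERERERERERERERERMzMzMzMzERERERERERERERERERERERERERERERERERETMzMzMxMRERERERERERERERERERERERERERERERERERMzMzERERERERERERERERERERERERERERERERERERERERMzERERERERERERERERERERERERERERERERERERERERETERERERERERERERERERERERERERERERERERERERERERERERERERERERERERERERERERERERERERERERERERERERERERERERERERERERERERERERERERERERERERERERERERERERERERERERERERERERERERERERERERERERERERERERERERERERERERERERERERERERERERERERERERERERERERERERERERERERERERERERERERIRERERERERERERERERERERERERERERERERERERERERIiIhERERERERERERERERERERERERERERERERERERERIiIiIiIRERERERERERERERERERERERERERERERERERIiIiIiIiERERERERERERERERERERERERERERERERERIiIiIiIiIREREREREREREREREREREREREREREREREREiIiIiIiIhERERERERERERERERERERERERERERERERERIiIiIiIiEREREREREREREREREREREREREREREREREREiIiIiIiIRERERERERERERERERERERERERERERERERERIiIiIiIhERERERERERERERERERERERERERERERERESIiIiIiIhERERERERERERERERERERERERERERERERERIiIiIiIiEREREREREREREREREREREREREREREREREREiIiIiIiERERERERERERERERERERERERERERERERERESIiIiIiIRERERERERERERERERERERERERERERERERERIiIiIiIhEREREREREREREREREREREREREREREREREREiIiIiIiERERERERERERERERERERERERERERERERERESIiIiIiIRERERERERERERERERERERERERERERERERERIiIiIiIiEREREREREREREREREREREREREREREREREREiIiIiIiIiERERERERERERERERERERERERERERERERESIiIiIiIiIRERERERERERERERERERERERERERERERERIiIiIiIiIhEREREREREREREREREREREREREREREREREiIiIiIiIiIRERERERERERERERERERERERERERERERESIiIiIiIiIiERERERERERERERERERERERERERERERER"/>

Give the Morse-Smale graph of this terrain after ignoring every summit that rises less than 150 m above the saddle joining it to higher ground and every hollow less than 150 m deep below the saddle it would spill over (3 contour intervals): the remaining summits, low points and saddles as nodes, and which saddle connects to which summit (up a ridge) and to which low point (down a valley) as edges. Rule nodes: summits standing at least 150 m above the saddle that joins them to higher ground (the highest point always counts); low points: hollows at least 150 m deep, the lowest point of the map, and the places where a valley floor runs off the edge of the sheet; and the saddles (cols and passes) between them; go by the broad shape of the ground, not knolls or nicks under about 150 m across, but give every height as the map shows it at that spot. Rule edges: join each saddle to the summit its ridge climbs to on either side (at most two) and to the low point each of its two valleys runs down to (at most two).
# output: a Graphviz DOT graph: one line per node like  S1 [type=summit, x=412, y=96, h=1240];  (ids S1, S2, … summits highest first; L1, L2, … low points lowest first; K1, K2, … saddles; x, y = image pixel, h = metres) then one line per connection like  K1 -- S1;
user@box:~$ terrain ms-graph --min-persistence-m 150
graph terrain {
  S1 [type=summit, x=400, y=44, h=1293];
  S2 [type=summit, x=74, y=38, h=1004];
  S3 [type=summit, x=192, y=290, h=988];
  L1 [type=low, x=78, y=420, h=432];
  L2 [type=low, x=400, y=406, h=523];
  K1 [type=saddle, x=356, y=342, h=813];
  K2 [type=saddle, x=138, y=226, h=805];
  K3 [type=saddle, x=110, y=46, h=775];
  K1 -- S1;
  K1 -- L1;
  K1 -- L2;
  K2 -- S1;
  K2 -- S3;
  K2 -- L1;
  K3 -- S1;
  K3 -- S2;
  K3 -- L1;
}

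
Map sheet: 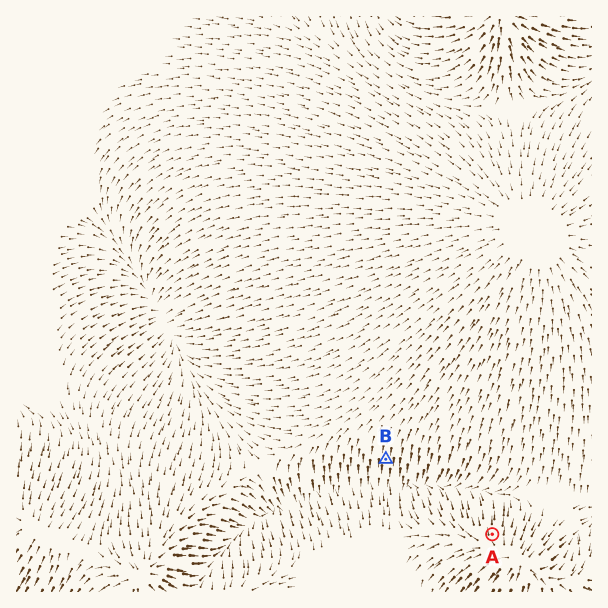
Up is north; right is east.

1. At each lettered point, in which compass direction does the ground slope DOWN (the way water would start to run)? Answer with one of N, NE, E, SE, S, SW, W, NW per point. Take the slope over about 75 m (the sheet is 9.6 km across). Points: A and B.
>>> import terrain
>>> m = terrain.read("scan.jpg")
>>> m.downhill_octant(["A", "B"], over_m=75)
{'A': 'N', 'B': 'S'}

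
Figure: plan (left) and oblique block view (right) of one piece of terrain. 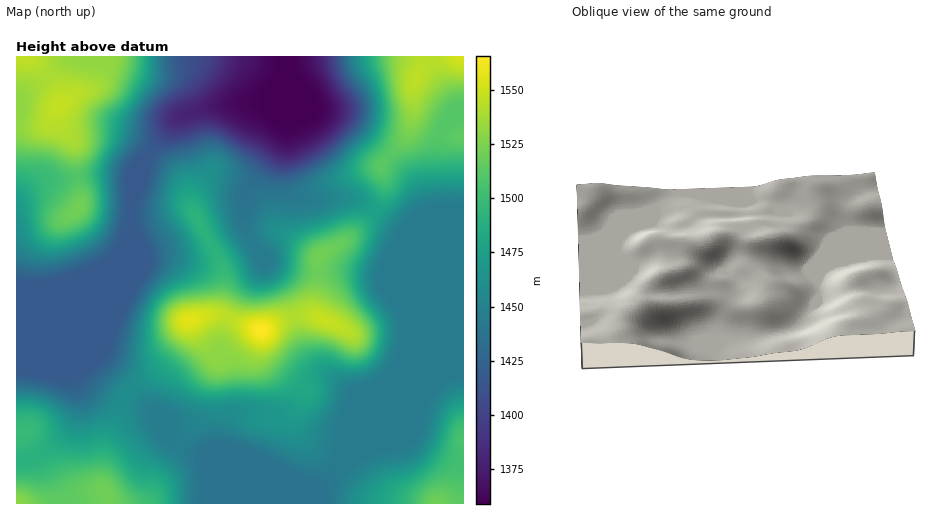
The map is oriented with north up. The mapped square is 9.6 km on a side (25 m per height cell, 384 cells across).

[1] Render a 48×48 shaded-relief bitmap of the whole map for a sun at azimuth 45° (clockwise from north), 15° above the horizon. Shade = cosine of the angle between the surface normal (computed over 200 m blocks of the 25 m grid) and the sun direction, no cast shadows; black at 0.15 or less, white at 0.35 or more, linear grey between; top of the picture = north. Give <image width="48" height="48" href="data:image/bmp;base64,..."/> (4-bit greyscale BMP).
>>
<image width="48" height="48" href="data:image/bmp;base64,Qk32BAAAAAAAAHYAAAAoAAAAMAAAADAAAAABAAQAAAAAAIAEAAATCwAAEwsAABAAAAAAAAAAAAAAABEREQAiIiIAMzMzAERERABVVVUAZmZmAHd3dwCIiIgAmZmZAKqqqgC7u7sAzMzMAN3d3QDu7u4A////AMu6mIiIm7u7zLmIiIiIiIiHZ3d3d3eaqcu5mIiJrMu7zLqIiIiIiIiHd4iIiIiaqbupmZmazcu8zLqIiIiIiId3iIiJmZmZmaqZmaqrzcu8zLqIiIiIh2d4iImaqqmJmJmZmqqrzLvMy6mIiIiHZmeIiImaqpiIiIiZqrqrzLvMqpiIiHdlVmeJmIiZmZh2d4iaq7qru7u6mIiHdlVVVniZmIiImYdmZoiau7qqurupiHd2ZVVWZ4mZmIiIiIdlZpmszLqqqqqYh3d2Zmd3d4iZmIiIiIdlZ6vN3bqZmaqYd3d3d3d3d3iJmYiIiIdmeM3v7bqYiZmHZVVVZmZmZ3eJmYiIiIh3ie7+7KmIiIhlVUM0RERFZ3iaqYiIiIiImt3dypiIiIdlVDIjMzNGd4mrmHeIiIiImruqmYiIiHZmVCI0VERXiJmpdVZ4iIiImZmIiIiIh2ZVQyNWdmZ4iZmGQzV4iIiIiIiIiIiIdlVUMiRoh2ZoiIdkETaamIiIiIiIiIiIdlQyIjZ4dlVXiHVCEUi7qYiIiIiIiIiIdlQhEkeIdURomGQyJIvduYiIiIiIiIiIdlMhJGeHZVaaqGREaL7+yYiIiIiIiIiIh1MiNoiId4q7qHZoq+//yYiIiIiIiIiIh2Q0aaqqq8zcuYibzf/+uYiIiIiIiIiIiHVWm8zMze7cupq8zv/8mIiIiIiIiIiIiHZorMzM3v/supq7zv/aiIiIiHd3iIiIiId4q7urzv/bqYmrzv65iIiIiGZmd3iIiIh3iZmJvf7JdmeavNypiIiIiFRFVmd4iIh2d3ZovuynVFaJq7upiIiIiFRERVZ4iIhlZlVozuuGQ0aJmaupiIiIiFQzNFZ4mIdVVURq7slkRWiZmau5mIiIiFQjNFaJqYZVUzSM7adVZ5q6qry6mIiIiFQzVWebuYZVQjau7Jdnmqu7u8y6mIiIiFRFZ3i8yoZUMkjO25eJqqu7u8upiIiIiFVWeIrO24ZUNHvdypiJqqmZqqmHiIiIiFVniJvv65dlVpvMupiZqYiIiHZWiId3ZlVniJvv7JdlaKu7qZiaqYd2ZlM1iHZlVVZnd5vv65dlaKqqqZq7upiHZTNGmXZVVWZ3ZnrO25h2eaqqq7zd3KqYdURYmHZVVWZlRWm8uph3mrqqzd7u3LqpdmZ4h2ZmZlVURWmrupiJq7q8///uy6qph3iId2dmZlVVVoq8uqmru7vO//7cuqqZiIh3Z3d3d2ZmeJvMy7vMy7vf/9y7qZmYiIdlZniIiHd3iJvMy7zMu6ve7LqpmZmId2VEVniYiHd3iJq6qrzLqZq8uqmZiIiHZUMiNXiZiHd3iJmYiaqpiImamZmYiIh2UyEAJHmYiHd4iZiIiaqYd3iJmIiIiIh1MQAAFHiYd3d4mZmZmqqpiIiIiIiIiIdjEAAAJXiIdnd4maqZqru7qZmZmIiIiHZTEAABNoiHZXeJmZmZmrzdypmZmYiZiHZCEAESRoiHZXiJmZmIms3uypmaqZmZiHZDEBIjV4iHZg=="/>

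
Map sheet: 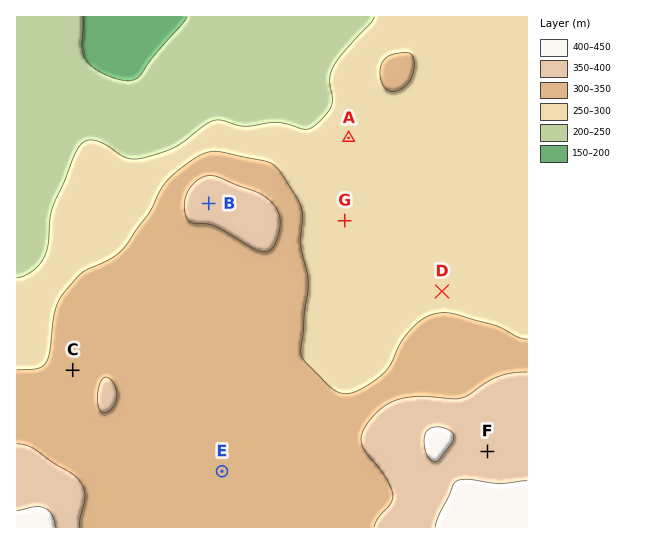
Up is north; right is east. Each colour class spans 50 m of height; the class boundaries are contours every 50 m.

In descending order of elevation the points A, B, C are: B C A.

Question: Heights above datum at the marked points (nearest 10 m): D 270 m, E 310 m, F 380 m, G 260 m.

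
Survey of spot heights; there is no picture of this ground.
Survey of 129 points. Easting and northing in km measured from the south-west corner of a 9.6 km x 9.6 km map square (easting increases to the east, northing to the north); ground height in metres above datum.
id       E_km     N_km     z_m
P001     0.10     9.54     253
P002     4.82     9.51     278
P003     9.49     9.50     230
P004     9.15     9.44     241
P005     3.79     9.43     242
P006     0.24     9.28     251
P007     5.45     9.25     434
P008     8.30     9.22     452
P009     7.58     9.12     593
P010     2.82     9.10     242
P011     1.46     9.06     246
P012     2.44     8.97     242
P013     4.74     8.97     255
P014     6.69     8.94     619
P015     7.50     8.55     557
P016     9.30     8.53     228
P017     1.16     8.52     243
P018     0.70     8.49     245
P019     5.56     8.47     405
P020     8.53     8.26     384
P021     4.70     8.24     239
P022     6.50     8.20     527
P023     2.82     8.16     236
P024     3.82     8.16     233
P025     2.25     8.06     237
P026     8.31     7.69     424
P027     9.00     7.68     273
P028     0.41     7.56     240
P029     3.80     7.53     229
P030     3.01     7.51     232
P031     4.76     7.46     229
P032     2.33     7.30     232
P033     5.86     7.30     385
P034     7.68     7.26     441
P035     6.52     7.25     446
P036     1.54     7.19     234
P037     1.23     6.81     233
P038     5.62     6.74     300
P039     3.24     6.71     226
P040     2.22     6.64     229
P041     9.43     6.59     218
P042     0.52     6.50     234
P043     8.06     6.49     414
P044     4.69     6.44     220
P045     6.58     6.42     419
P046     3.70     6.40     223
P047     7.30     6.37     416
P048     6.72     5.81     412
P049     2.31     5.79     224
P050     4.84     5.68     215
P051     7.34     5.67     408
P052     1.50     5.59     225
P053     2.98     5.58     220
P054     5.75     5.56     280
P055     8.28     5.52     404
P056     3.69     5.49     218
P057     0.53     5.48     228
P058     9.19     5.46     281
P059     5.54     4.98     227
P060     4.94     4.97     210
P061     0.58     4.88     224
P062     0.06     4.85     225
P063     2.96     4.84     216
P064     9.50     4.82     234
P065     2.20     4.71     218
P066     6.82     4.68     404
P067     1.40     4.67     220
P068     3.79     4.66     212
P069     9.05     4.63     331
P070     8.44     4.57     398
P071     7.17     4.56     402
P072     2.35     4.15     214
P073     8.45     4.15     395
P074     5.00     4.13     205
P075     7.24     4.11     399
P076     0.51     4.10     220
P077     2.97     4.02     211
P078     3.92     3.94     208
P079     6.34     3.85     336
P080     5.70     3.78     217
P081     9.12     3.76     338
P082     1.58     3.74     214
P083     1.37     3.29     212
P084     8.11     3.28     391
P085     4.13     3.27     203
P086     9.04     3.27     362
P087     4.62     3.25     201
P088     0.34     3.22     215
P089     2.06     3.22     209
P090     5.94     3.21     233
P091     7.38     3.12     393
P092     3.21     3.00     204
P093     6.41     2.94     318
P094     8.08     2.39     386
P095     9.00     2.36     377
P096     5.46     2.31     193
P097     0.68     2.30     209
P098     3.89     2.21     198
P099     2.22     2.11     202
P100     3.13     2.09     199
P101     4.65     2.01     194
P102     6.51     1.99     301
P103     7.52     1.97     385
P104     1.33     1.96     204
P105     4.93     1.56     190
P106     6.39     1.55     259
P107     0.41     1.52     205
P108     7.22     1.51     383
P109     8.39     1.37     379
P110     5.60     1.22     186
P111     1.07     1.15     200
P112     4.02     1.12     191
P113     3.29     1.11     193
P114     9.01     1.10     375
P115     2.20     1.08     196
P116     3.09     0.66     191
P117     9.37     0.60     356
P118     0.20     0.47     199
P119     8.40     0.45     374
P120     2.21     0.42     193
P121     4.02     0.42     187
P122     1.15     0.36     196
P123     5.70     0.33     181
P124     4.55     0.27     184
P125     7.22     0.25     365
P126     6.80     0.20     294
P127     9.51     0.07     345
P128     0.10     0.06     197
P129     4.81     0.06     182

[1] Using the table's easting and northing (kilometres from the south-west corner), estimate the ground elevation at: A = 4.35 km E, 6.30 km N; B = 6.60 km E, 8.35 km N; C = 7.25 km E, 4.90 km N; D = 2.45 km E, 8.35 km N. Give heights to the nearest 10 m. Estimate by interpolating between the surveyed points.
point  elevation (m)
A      220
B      550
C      400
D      240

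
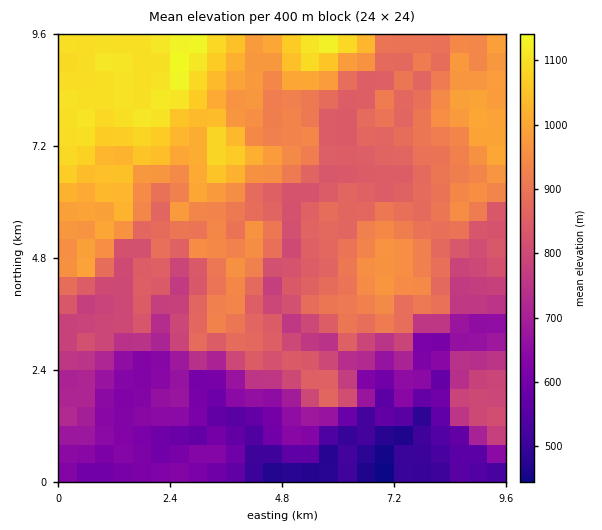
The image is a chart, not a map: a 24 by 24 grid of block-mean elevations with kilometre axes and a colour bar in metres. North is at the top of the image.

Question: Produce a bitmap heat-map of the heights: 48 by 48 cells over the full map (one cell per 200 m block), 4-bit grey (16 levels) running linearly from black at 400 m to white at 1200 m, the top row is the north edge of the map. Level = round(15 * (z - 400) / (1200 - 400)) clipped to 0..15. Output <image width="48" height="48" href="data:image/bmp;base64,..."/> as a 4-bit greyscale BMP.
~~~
<image width="48" height="48" href="data:image/bmp;base64,Qk32BAAAAAAAAHYAAAAoAAAAMAAAADAAAAABAAQAAAAAAIAEAAATCwAAEwsAABAAAAAAAAAAAAAAABEREQAiIiIAMzMzAERERABVVVUAZmZmAHd3dwCIiIgAmZmZAKqqqgC7u7sAzMzMAN3d3QDu7u4A////AEREREREREREMzMiIREREiIRARIiIjMzIlREREREREVEREMiESIhEiIhESIiIjMyIlRERERERERVREMiIiMyESIhESIiIjMyM1VVREREQ0REREQyIzRDISIhERIiIzM0ZlVVVUREMzMzREMzNEVUMhIiEREiMzNGd1ZlVUREREQzNDMjRFVUMyIiIhESMjRnd2ZlVERVREREMzMzRFVVRDIiMyERI2d3iGZlVERFVVVEQzNDRFVWZlQyNEMiNXiIiGZmVERFVVVEM0RURFVomYdUM0VCJXiIh2ZmVEREVVVDRFVVVWaJmZhlM0VTJXd3d2ZmVURERVVERFVmdmiZmYdUNEVUJGd3h2ZmVVRERVVERFZ4d4iIiYVEREVkNGd3h2ZmZVRERFVVVWiYiIiIiGVlVVZjNWd3d3d3dlVERVaIdomYiIiIhmh2VWdTRWdmZniIh2VmVniZiJmZmIiIZomGZndDRVZlVneId3eHZniamZmZmIZmaJmHeIdUNEVUVXd3d3iIZniJqpmZiIZneZmYmqh1ZURERYd3d3eIdniJqqmZiHaJiZqqqql3iHVVVYd3d3eIdniZqqmYh2iZmZmaqpiZqYZ3dph3d3eJh3eJmqqYh4mZqqqqqqqqqXZndpiId3iJmGeJmqqYd4iZmaqru6qqqYZ3d5qZh3iJmHeImqqZd4iZmZmqu6u6mHZ3d6u6mHiJmHd4mrqph4iJmZqru7qqmYd4iKvMuHiImHiJqruql4iImZqqq7qqqYd4iKu7uYiImYmruquqmXeJmZqqu6qqqYh4iLq7uoiImpmrupq6qYeJmZqqu7qpmIiIiLqru6mIipmqqpm7qYeJmZmqq6qZmZmIiLu7u8upiamZqqmqqYiZmYmaqpmZmqqYiLu7u8y5ibupqqmamYiZmZiaqpmZmqupiLu7u8y5mau6qqmZmIiJmZmJmZmZmau6mLu7vMuqmau7qrmZiIiIiZmYiJmZmaq6qczLzMu6qaq8u7qZmYiIiImZiImZmqqqqtzMzMy6q7q8zMuqqZmIiIiIiIiZmqqqu9zMzMy7u7q83My7u6qZiIiIiImZmaqqu93czLvMzLu83dzMy6qpiIiImYmZmqqqu93dzMzd3Mu83dzLuqqqiIiJmJmZmqqrvN3dzMzd3Mu83dy6qqq6iIiJmJmZqqq7u93d3d3d3cu83cuqqqq5iIiZmJmZqqq7u93d3d3d3czM3LqqqaqpiIiaqZmaqqu7u93d3d3d3dzMy7qrqZqpiIiJqZmaq7u7u93d3d3d3t3My7q7qqqZmYiJqpiaq7u7u93d3d3d3u3dy7u6qqqqqZiImpiZqru7u93d3d3d3e7dy7u6qru7upiIiamJqru7u93d3d3d3e7d3Lu6q7zMy6mZiJqYmru6u93d3u3d3e7d3Ly6q7zdzLqqmImpiruqu93d3d3d3e7t3My6u83d3Lu7qYmpmruqu93d3d3d3e7t3cy6vN3e7dzLqYqpmrqqu93d3d3d3t7u3dy7u8zd7u3MqZqpmqqruw=="/>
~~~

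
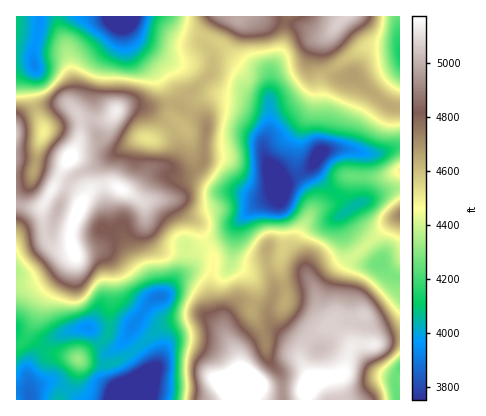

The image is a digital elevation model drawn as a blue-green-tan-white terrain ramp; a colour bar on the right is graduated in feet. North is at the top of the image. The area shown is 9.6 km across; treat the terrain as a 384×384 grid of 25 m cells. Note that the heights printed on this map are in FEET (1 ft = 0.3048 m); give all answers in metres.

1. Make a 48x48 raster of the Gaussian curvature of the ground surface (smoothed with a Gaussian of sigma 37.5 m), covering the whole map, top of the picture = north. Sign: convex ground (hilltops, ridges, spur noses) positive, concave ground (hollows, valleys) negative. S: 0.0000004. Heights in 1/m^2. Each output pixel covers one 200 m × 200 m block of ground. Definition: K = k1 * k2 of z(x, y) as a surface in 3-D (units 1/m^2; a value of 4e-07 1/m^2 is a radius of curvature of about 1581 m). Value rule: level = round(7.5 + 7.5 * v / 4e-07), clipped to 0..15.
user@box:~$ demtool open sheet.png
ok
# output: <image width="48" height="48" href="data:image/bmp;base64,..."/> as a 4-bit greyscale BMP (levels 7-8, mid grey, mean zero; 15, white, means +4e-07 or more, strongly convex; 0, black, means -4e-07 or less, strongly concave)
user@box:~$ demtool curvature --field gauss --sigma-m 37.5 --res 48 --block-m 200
<image width="48" height="48" href="data:image/bmp;base64,Qk32BAAAAAAAAHYAAAAoAAAAMAAAADAAAAABAAQAAAAAAIAEAAATCwAAEwsAABAAAAAAAAAAAAAAABEREQAiIiIAMzMzAERERABVVVUAZmZmAHd3dwCIiIgAmZmZAKqqqgC7u7sAzMzMAN3d3QDu7u4A////AIiHiHd3eKmId4iHQnh3d2Z2epiYZVa5VoiHd2d3Zph6l4mnFIe+q7gyftd3dAR1eHiHeGRIVId7p3Z3nrWdvvgFd6hni3iXt5p3iXWGV4iIl4do/7d4iId7dHh3i5nZpYiJZY/1CKmHZ6p4uXiGVZc4dmiHdzBlR3d4ZI/2mId3dmVXZWd2ZrhbiImIdkBtlodnZWqCV3h3d2Z2VWd3l62Kh3iIeHT/83d3d3ZkSHiHd3nGVnd3hmloh3eHeIav83Z3eIabiIiId2e2Vnh3d2dGd3eHd3hlhYd3eIirhWiId2JYdnh3iHdXd3eId3dmdod3d2Z2d3iHeFBb+nmomYd5l3iIh3q5d3eHdldDeIh2Z3R7+3mGiHiKuWd4h3vIeHeHZml2x2d4mM+GZndWdnd5uWd4h3qXd3d2V43I6FVprP+EVmh5h3eHiGhniLyHd3dlaZqYqHd4iIU1d2mId4eGZ3hVeKhXd4iHeIiHZ4iHZ3Z1dlinaId2aZd3h1Vnd4ioeaz1GJh4h3h2d2eYd3aHfLeKp1iodmV3eI3zCZd3d6Y3d4lmd4aIaYd4dmeZh2Wpd4ujSXZ3dndnd4hlZpl3ZpqGZneJl3fbd4Z3eHZ2ZWmYd2d3dt91dXl2iHd3mIiId3N7h3dWmIvKZTZ2Zr+Dl1iGZ4dkd6hWd3Rtx3hpyXiXeXeYZVpyQ1iYdndjaIZFh4d6x3qXh2ZkenaJhkWZMmecyHc0uzWoiYmXd4yWh3h0WHinh0b/palomHh3vBGIi4mWZ2hXmHm6ZmmWeHivt5h2Z4z4Z1VDiGd2ZolWeYi8iJh3iHeKiJd3dnq2Q1zHx1d4ZbyHd3h0N8qId2eJdIdEZ3d3ZXz4ZYeIZ6h2d4h3RoeIZmiYYVYVqoVWd135Mndnd3eXZ4iHWId4ZnmodGtr+4UzapY3eKlmV3d3mYmHe7OMl4iHdnx6uYiIeoUAruqHeXd3d3ZneJWLl3Z3dn2kRHm8lUeEjJZ3ZlV4q3V3dmh4eJeIdm73RXh3ZIe/lzWXd2e9unZ4hmh3WciHdVmod4iIdsef6kR4hmjMmHd4iZh3Z4iHd2Z4h3eHd6Vs2zBmeHiIdmeIebd3eGeHiYd3d3d4iGNGiFeFV+1FdniHeJZ3iGVniIh4d4h4mEAAbKmHef8ziGeHd3Z3iHZ4h3eIh3d4mHQAb/l2SOpWZleHdnd3d4uXd2eIiHd3d3dTb+h1R4iIZleIh3d4dq6od4hniHd3Z1bfkjeHiHiGaIiHd3d5iGd4eKhoiHd3eFj/kkZ5l3h1WHeId4h4eGRWeZhniId3eGr+YiR4h3qnd3iIh3h3d4mHiXdmeJh3eHmHdDZ3iIqod3d3h3d3d4mZhVdVdnd3eHhVmHeIiIiIh2d4h4d2eHeKlniYZod3iHdmmqmHd2Zoh3h4h3hiWHaJesmal5hWiId4eql3h2VWd4h4h2mXqJplVoeKl5lFiIh4ZXd3Z5lmeId3U1d7p4pgSHd5hXdGeIiIVHhmV86nd3h2NJh6h4hyWHd4dpp3dg=="/>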